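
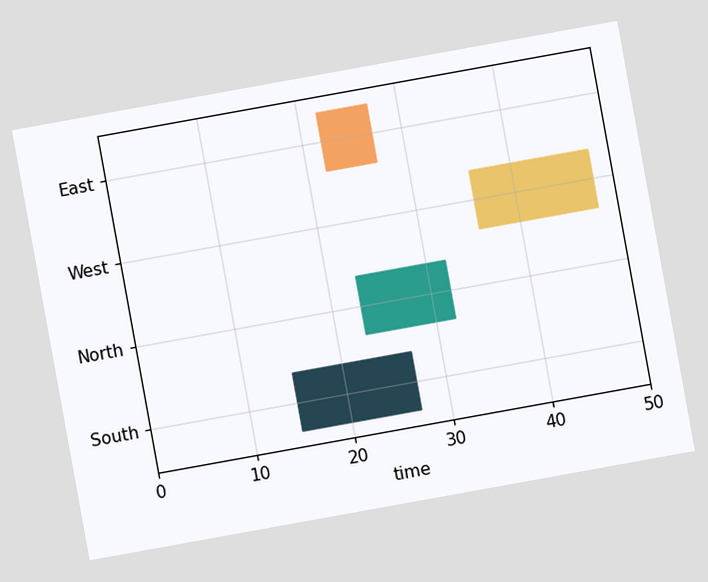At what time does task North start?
The chart is tilted about 10° counter-clockwise. The North bar begins at t=23.

23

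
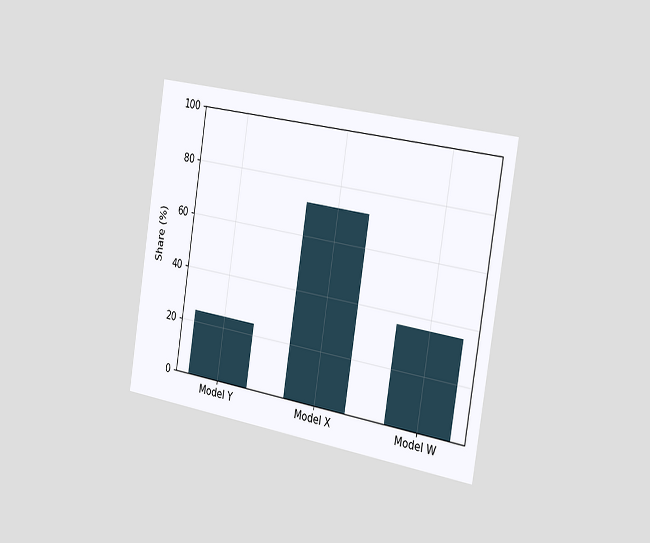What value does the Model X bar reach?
The chart is tilted about 9° clockwise and viewed slightly from the right. Reading along the chart's y-axis, the Model X bar reaches 72%.

72%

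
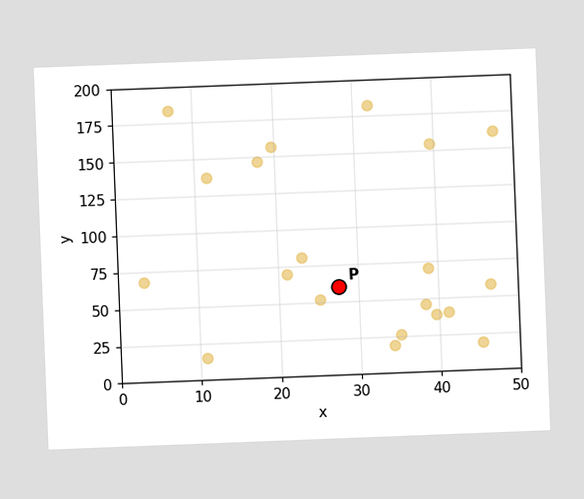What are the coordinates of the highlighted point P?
(27.5, 60)

The chart is tilted about 2° counter-clockwise. Following the gridlines from P to each axis, P sits at (27.5, 60).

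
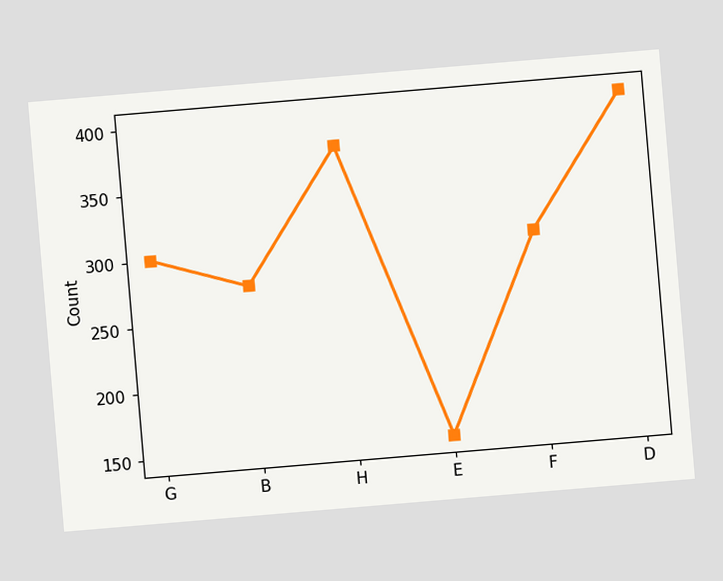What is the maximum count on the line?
The chart is tilted about 5° counter-clockwise. The highest point is at D, and reading across to the y-axis gives 400.

400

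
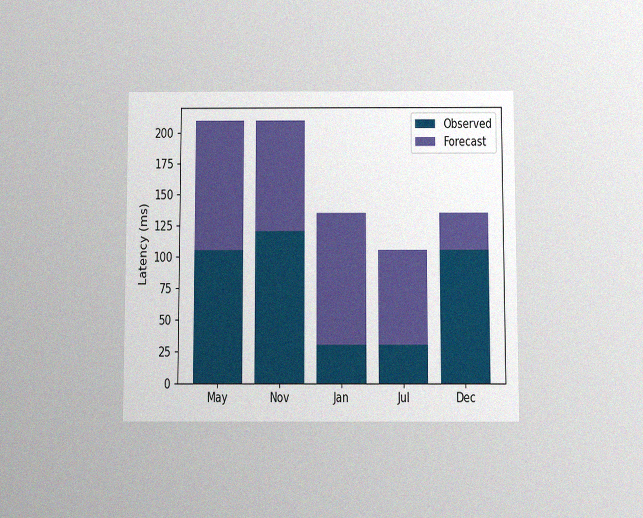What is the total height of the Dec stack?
135ms

The chart is viewed slightly from below, with some photo noise. The Dec stack's top reaches 135ms on the y-axis.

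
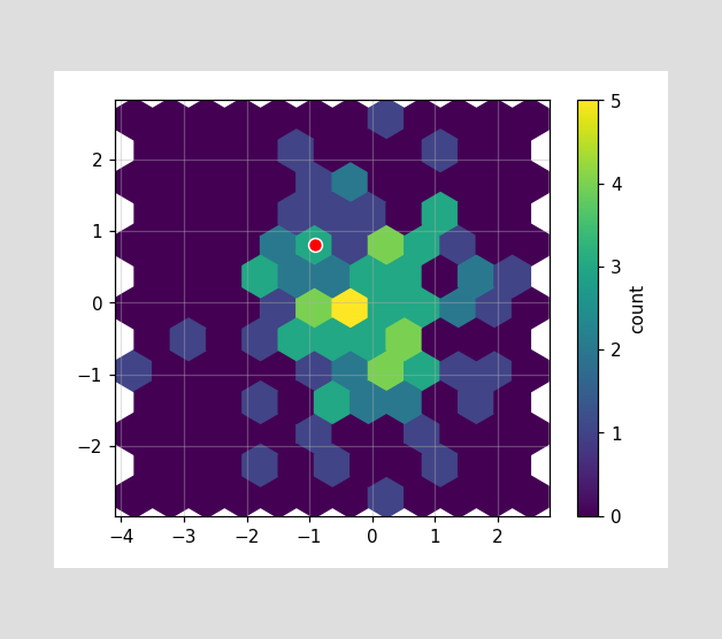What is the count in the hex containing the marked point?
3

The marked hex reads 3 on the colorbar.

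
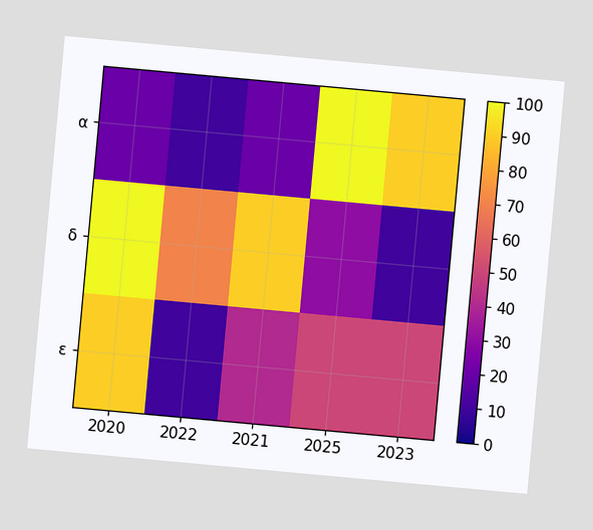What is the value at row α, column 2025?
The chart is tilted about 5° clockwise. Matching cell (α, 2025) against the colorbar gives 100.

100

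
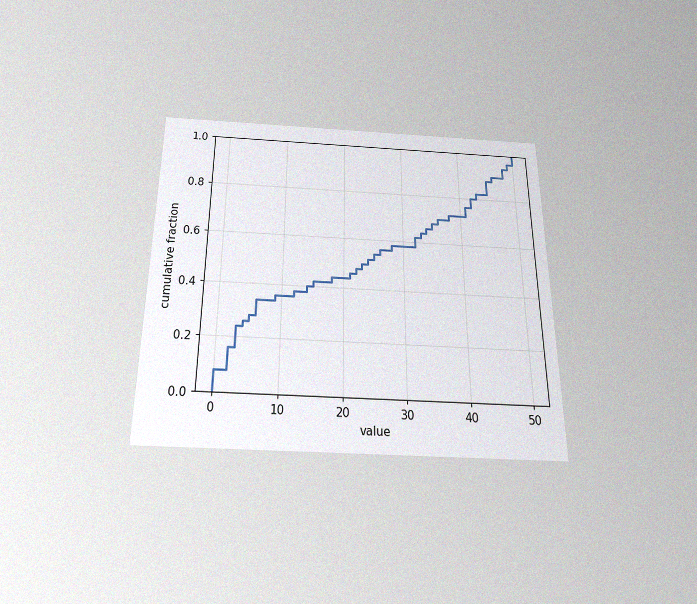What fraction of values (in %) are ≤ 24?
The chart is viewed slightly from below, with some photo noise. At x=24 the ECDF step is at 52%.

52%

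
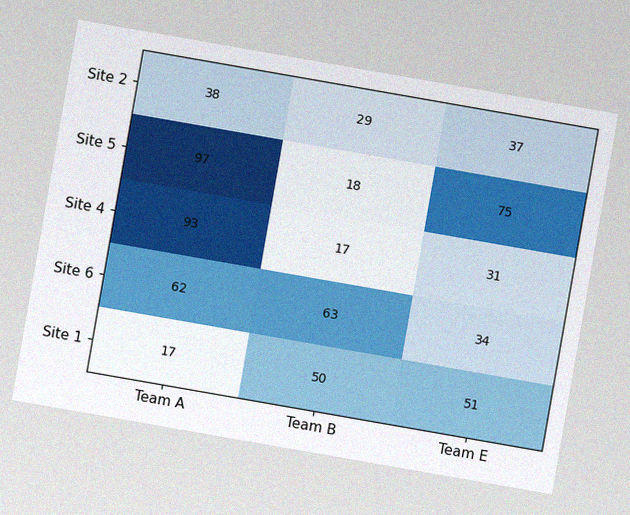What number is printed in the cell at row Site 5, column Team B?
The chart is tilted about 10° clockwise, with some photo noise. The (Site 5, Team B) cell reads 18.

18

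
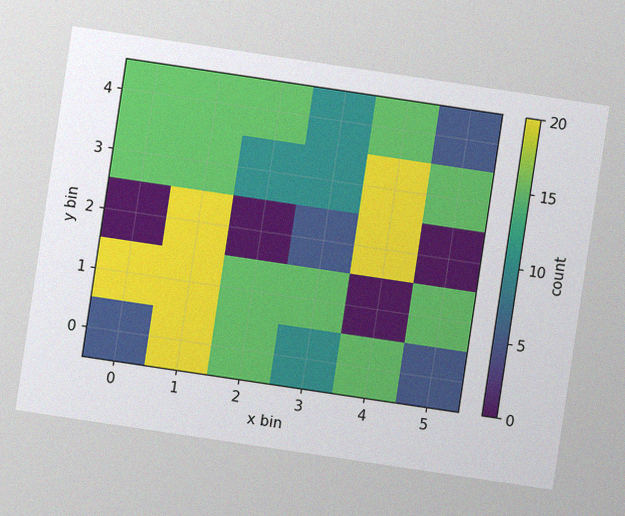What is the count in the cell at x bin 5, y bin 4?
5

The chart is tilted about 8° clockwise, with some photo noise. Matching the cell (5, 4) against the colorbar gives 5.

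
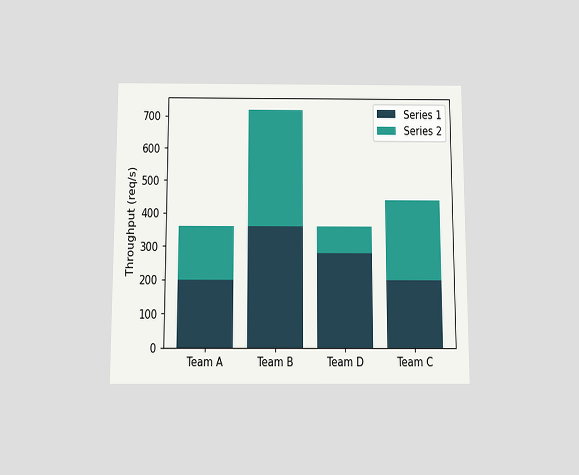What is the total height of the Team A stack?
360req/s

The chart is viewed slightly from below. The Team A stack's top reaches 360req/s on the y-axis.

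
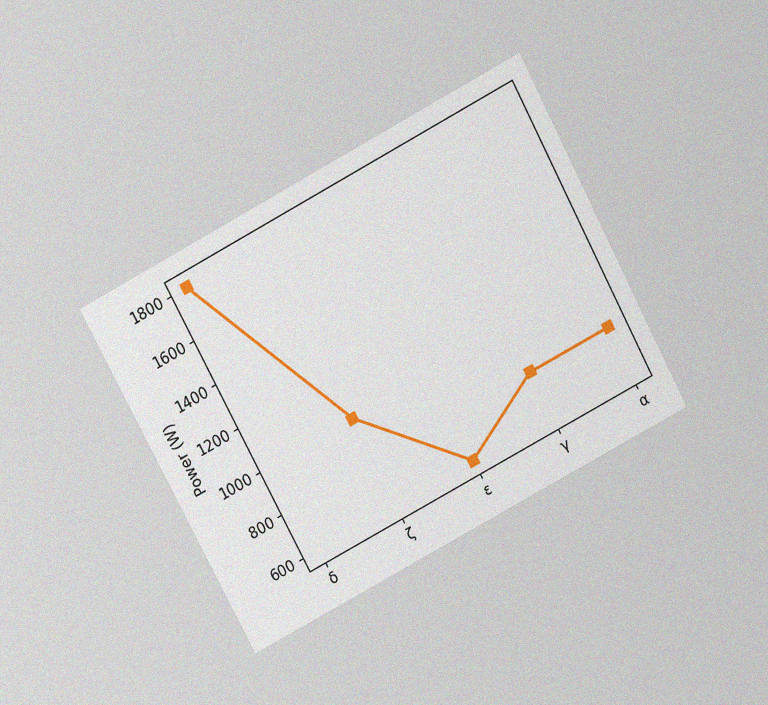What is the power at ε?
600W

The chart is tilted about 28° counter-clockwise and viewed slightly from above, with some photo noise. At ε, the line is at 600W.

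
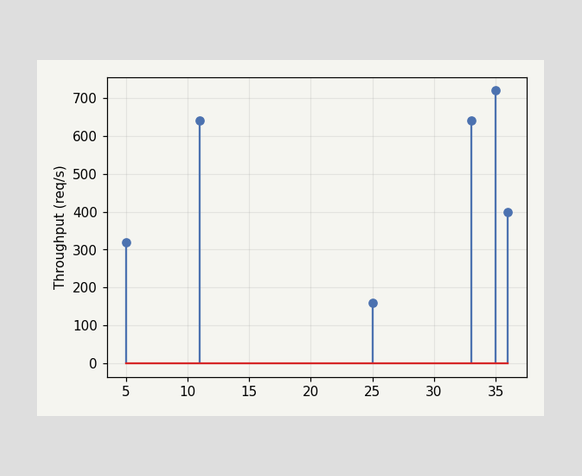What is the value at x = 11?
The stem at x=11 reaches 640req/s.

640req/s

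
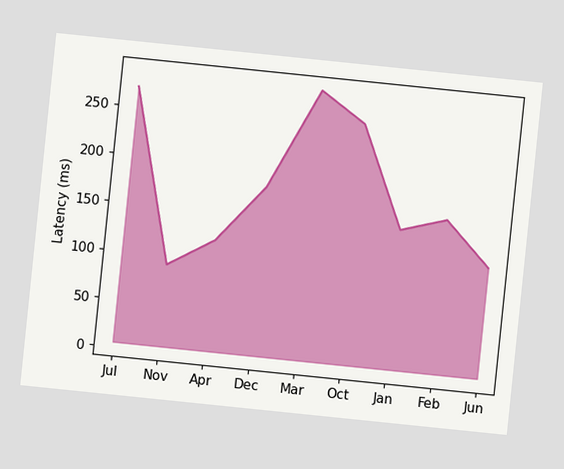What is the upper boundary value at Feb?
165ms

The chart is tilted about 6° clockwise. At Feb the upper boundary is at 165ms.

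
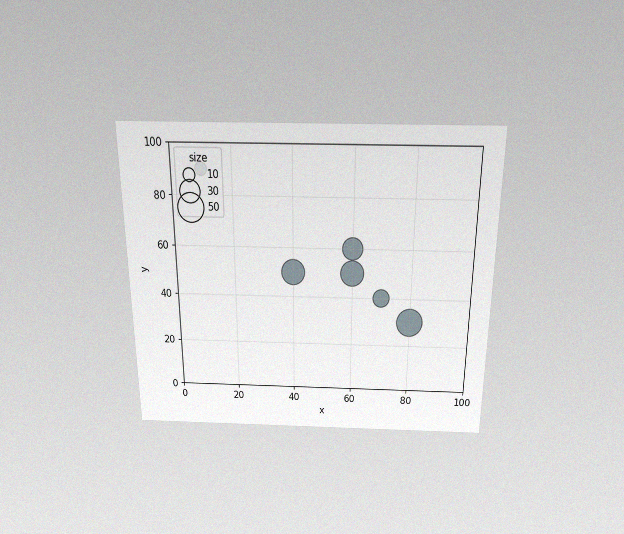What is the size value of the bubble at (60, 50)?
The chart is viewed slightly from above, with some photo noise. Matching the bubble at (60, 50) against the size legend gives 40.

40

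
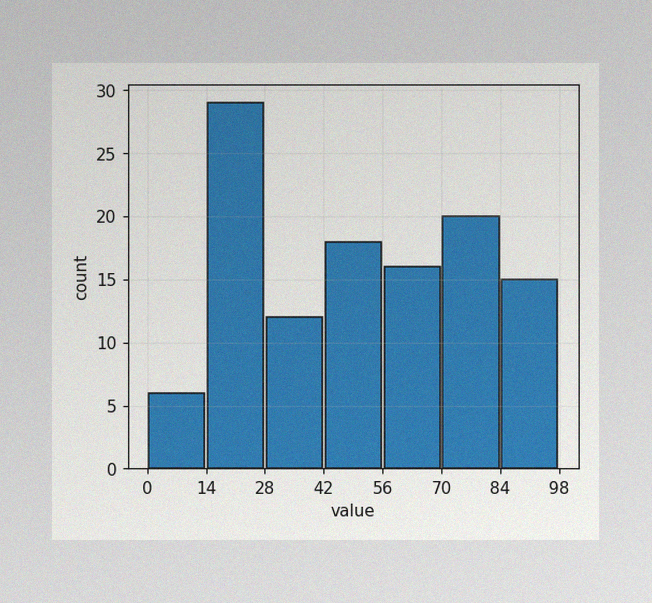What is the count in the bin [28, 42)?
12

The image has some photo noise and uneven lighting. The [28, 42) bin has height 12.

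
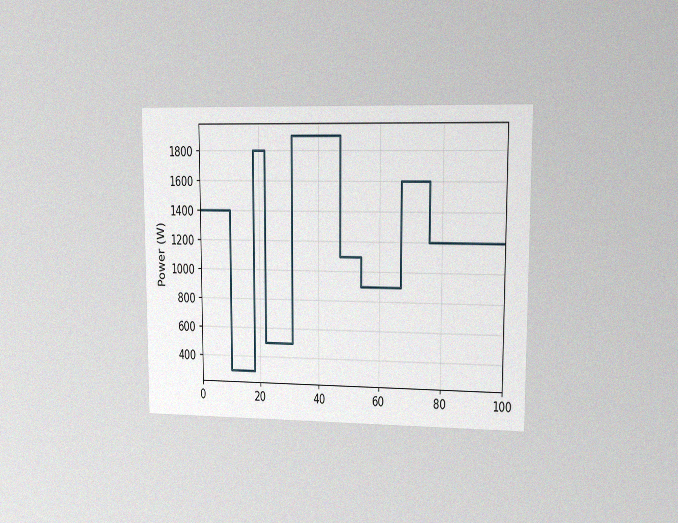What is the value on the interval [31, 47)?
1900W

The chart is viewed at a slight angle, with some photo noise. On [31, 47) the step sits at 1900W.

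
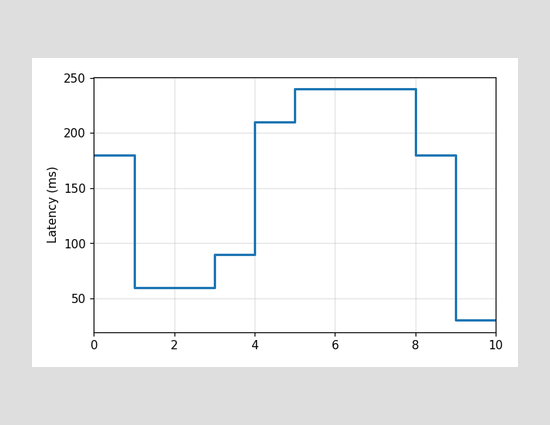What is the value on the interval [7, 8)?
On [7, 8) the step sits at 240ms.

240ms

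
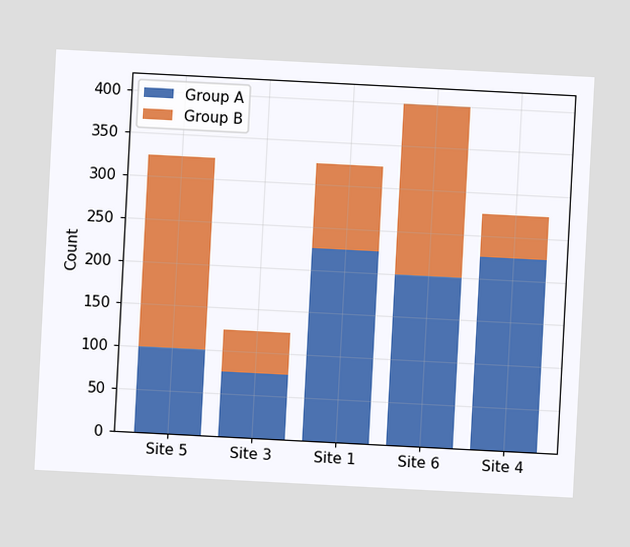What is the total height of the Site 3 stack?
The chart is tilted about 3° clockwise. The Site 3 stack's top reaches 125 on the y-axis.

125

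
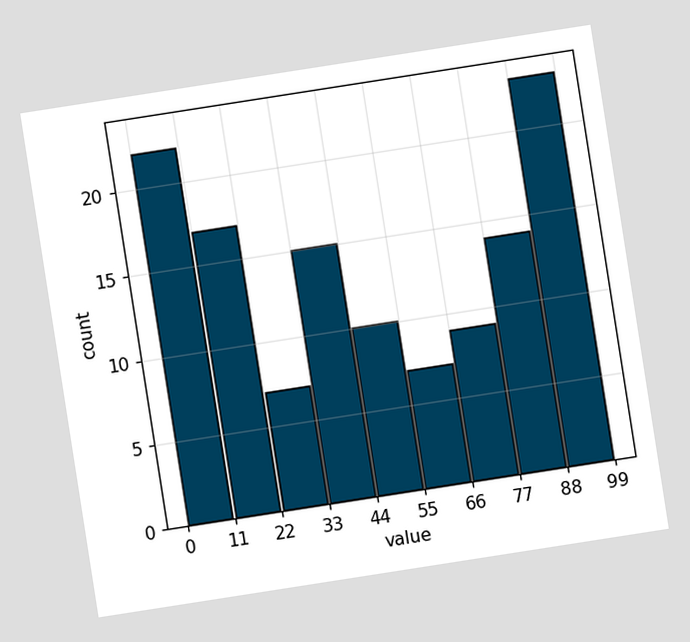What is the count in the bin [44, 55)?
The chart is tilted about 9° counter-clockwise. The [44, 55) bin has height 10.

10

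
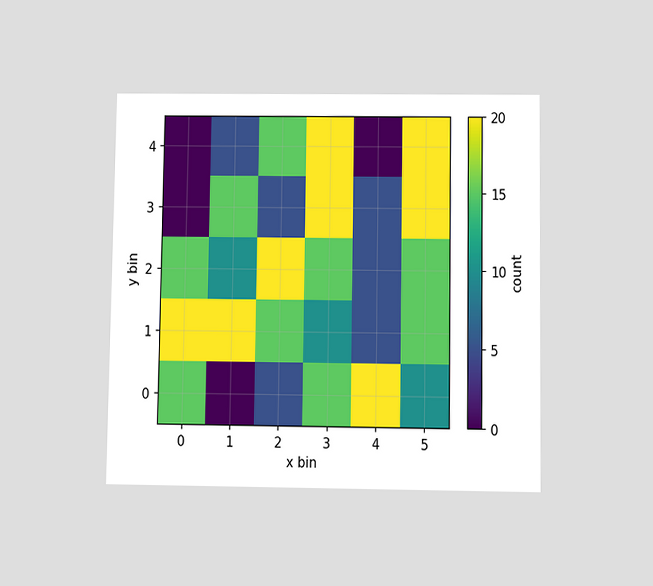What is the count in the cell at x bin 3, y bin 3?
The chart is viewed slightly from below. Matching the cell (3, 3) against the colorbar gives 20.

20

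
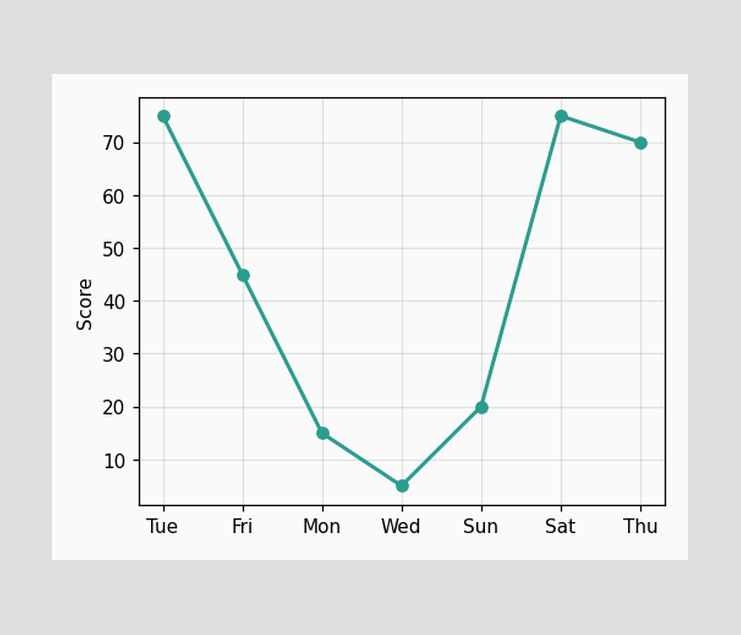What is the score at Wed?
5

At Wed, the line is at 5.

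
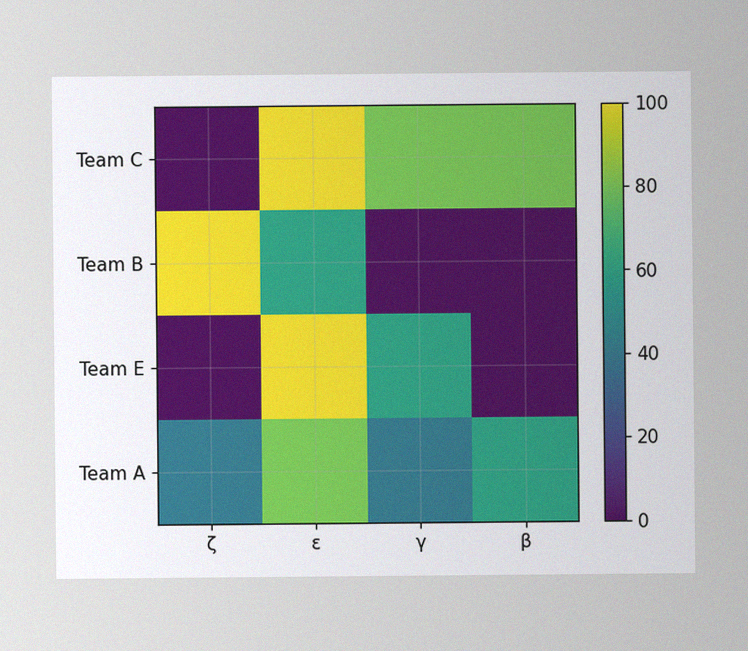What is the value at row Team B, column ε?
The image has some photo noise and uneven lighting. Matching cell (Team B, ε) against the colorbar gives 60.

60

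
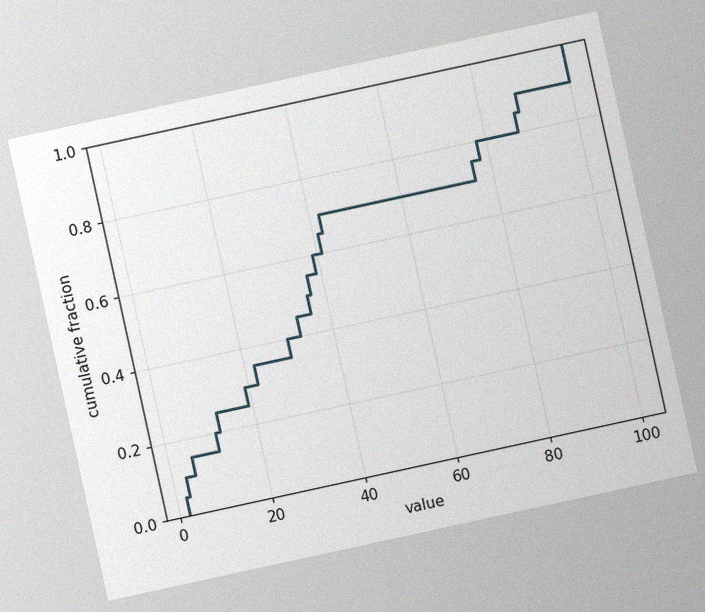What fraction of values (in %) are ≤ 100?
The chart is tilted about 12° counter-clockwise, with some photo noise. At x=100 the ECDF step is at 100%.

100%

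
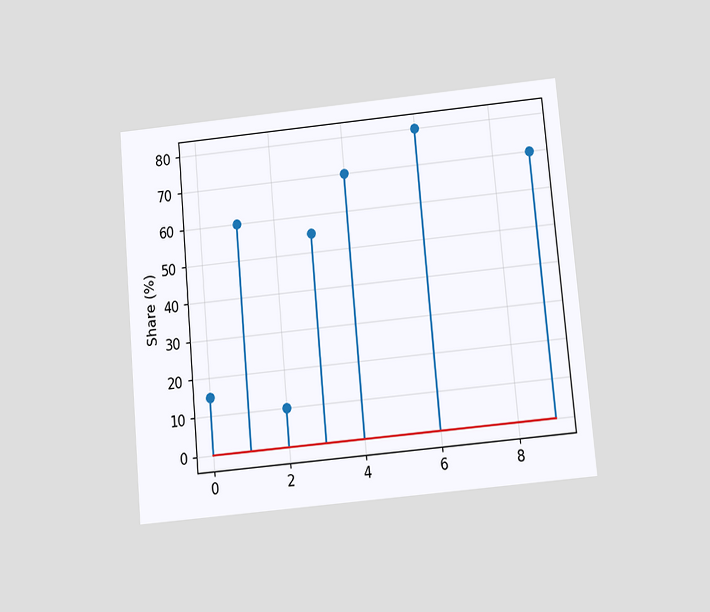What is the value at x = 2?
10%

The chart is tilted about 5° counter-clockwise and viewed slightly from below. The stem at x=2 reaches 10%.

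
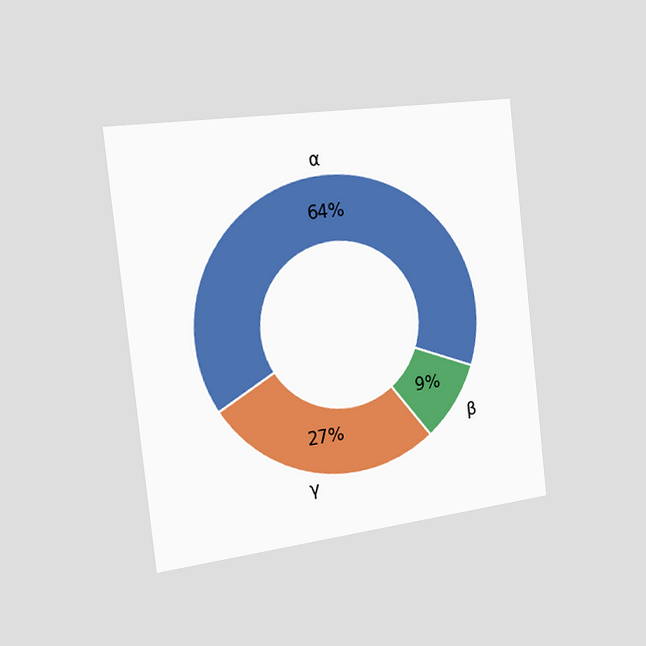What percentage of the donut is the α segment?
The chart is tilted about 6° counter-clockwise and viewed slightly from the left. The α segment takes up 64% of the ring.

64%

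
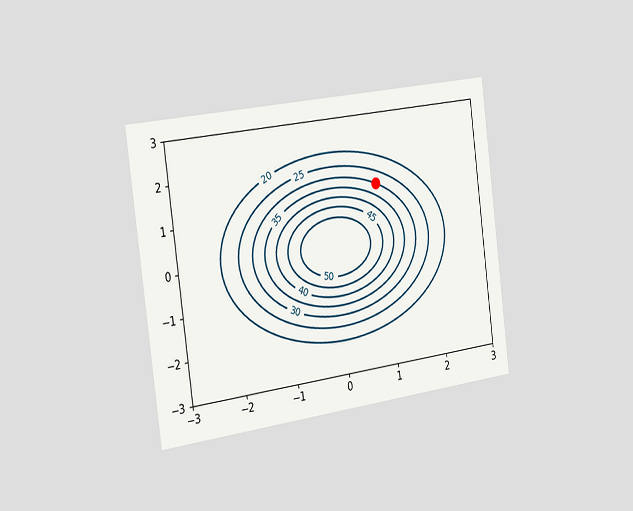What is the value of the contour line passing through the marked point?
The chart is tilted about 7° counter-clockwise and viewed slightly from the left. The marked point sits on the contour labelled 30.

30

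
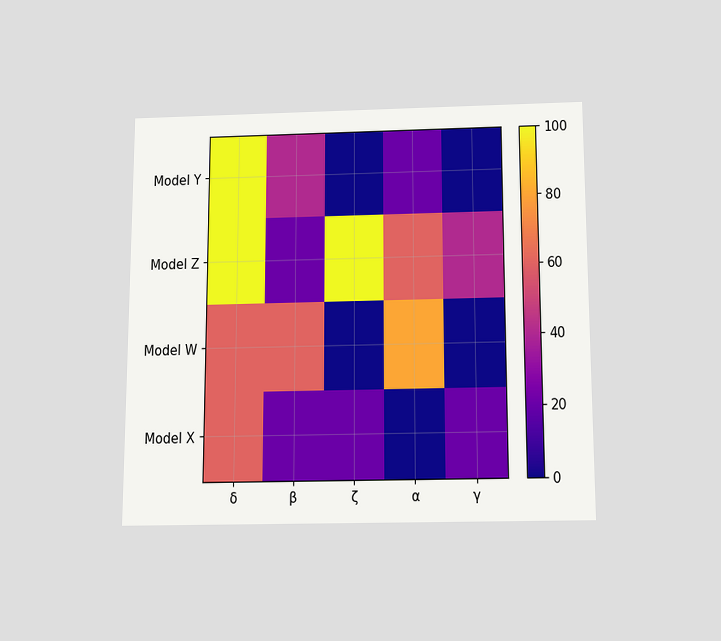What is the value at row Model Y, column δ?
The chart is viewed slightly from below. Matching cell (Model Y, δ) against the colorbar gives 100.

100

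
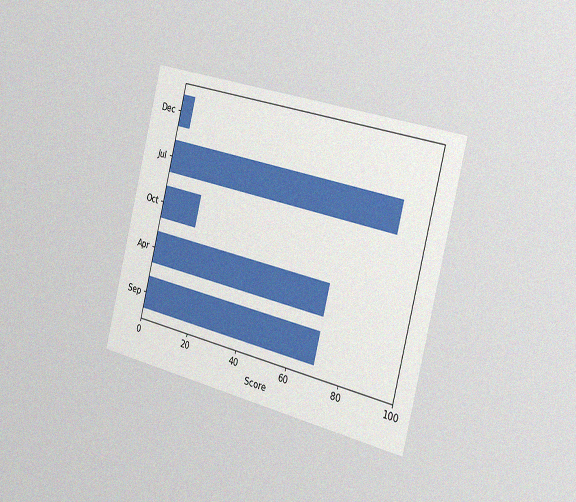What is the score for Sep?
70

The chart is tilted about 14° clockwise and viewed slightly from the right, with some photo noise. Reading along the chart's x-axis, the Sep bar reaches 70.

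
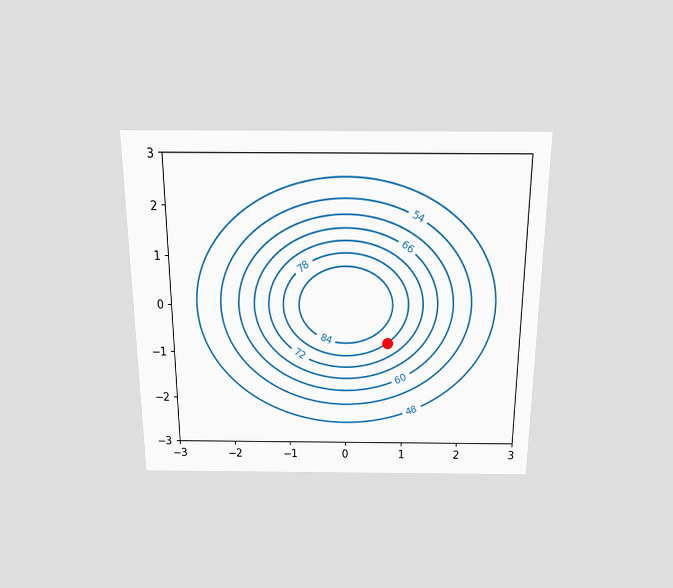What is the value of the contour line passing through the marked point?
78

The chart is viewed slightly from above. The marked point sits on the contour labelled 78.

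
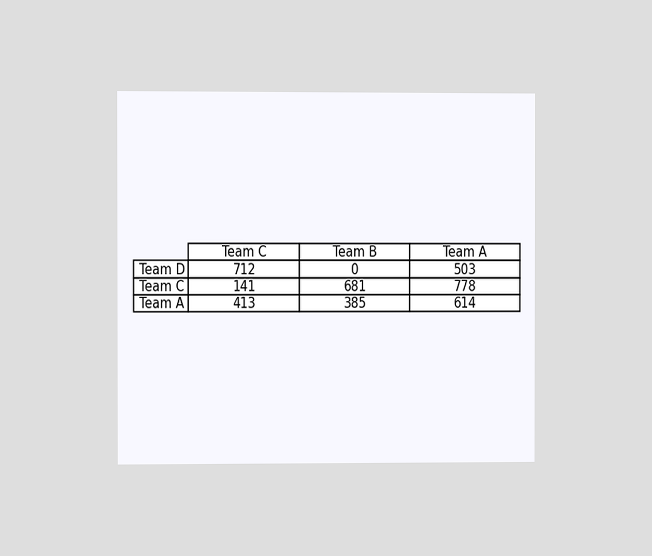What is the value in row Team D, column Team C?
The chart is viewed at a slight angle. The (Team D, Team C) cell reads 712.

712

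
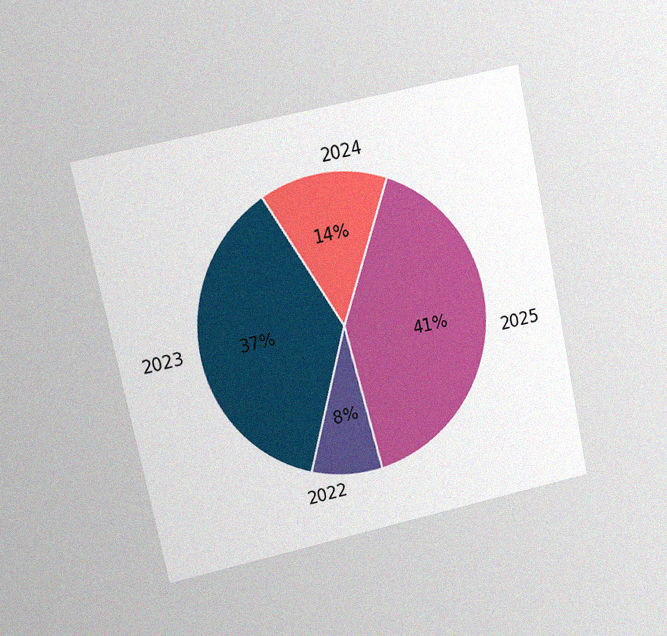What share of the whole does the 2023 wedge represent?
37%

The chart is tilted about 12° counter-clockwise and viewed at a slight angle, with some photo noise. The 2023 slice takes up 37% of the pie.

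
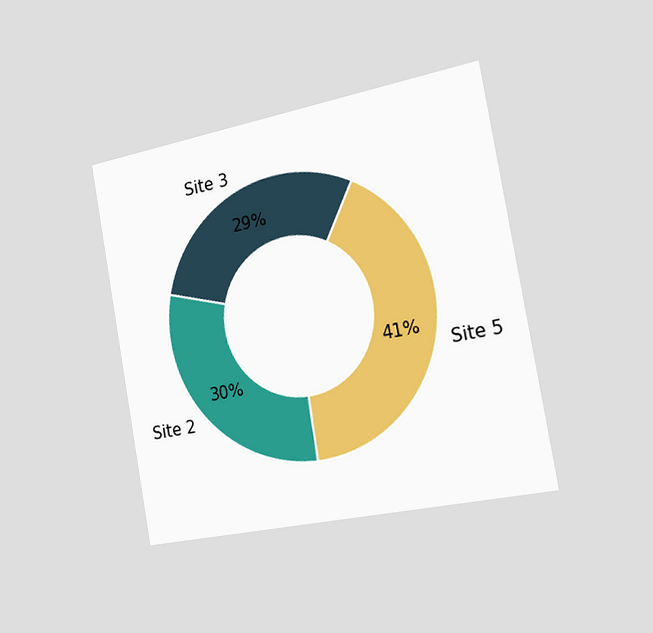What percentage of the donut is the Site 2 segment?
30%

The chart is tilted about 10° counter-clockwise and viewed slightly from the right. The Site 2 segment takes up 30% of the ring.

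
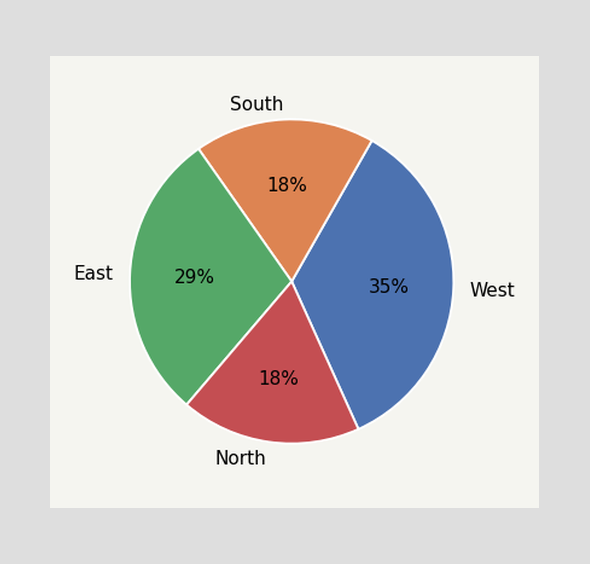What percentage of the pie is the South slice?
The South slice takes up 18% of the pie.

18%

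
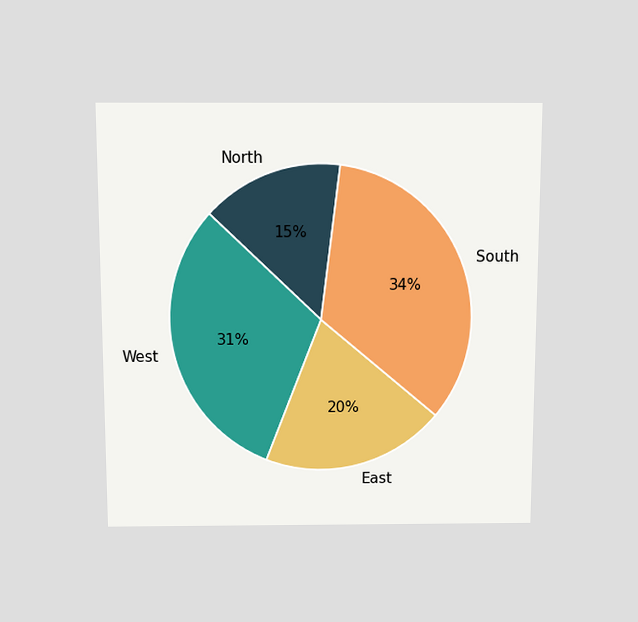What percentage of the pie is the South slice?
34%

The chart is viewed slightly from above. The South slice takes up 34% of the pie.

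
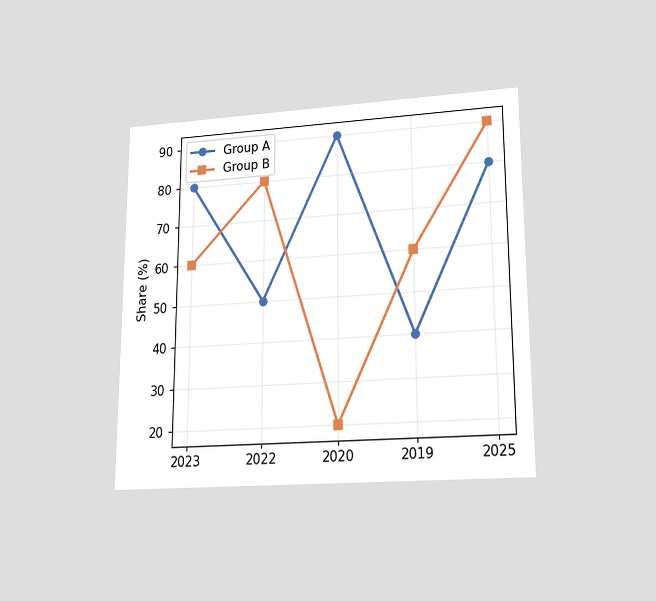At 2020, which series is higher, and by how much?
Group A, by 70%

The chart is viewed at a slight angle. At 2020, Group A sits above the other line by 70%.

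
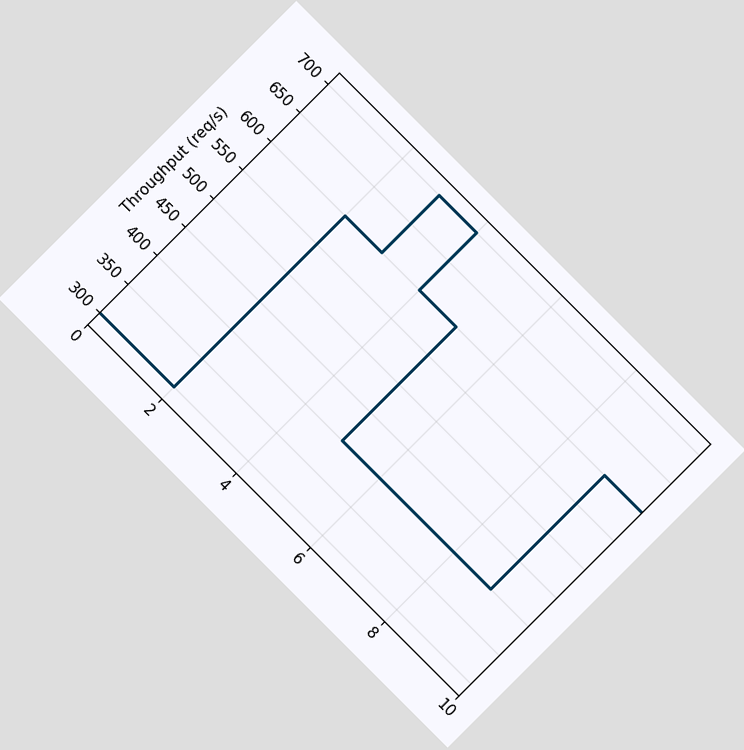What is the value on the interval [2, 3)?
The chart is tilted about 45° clockwise. On [2, 3) the step sits at 600req/s.

600req/s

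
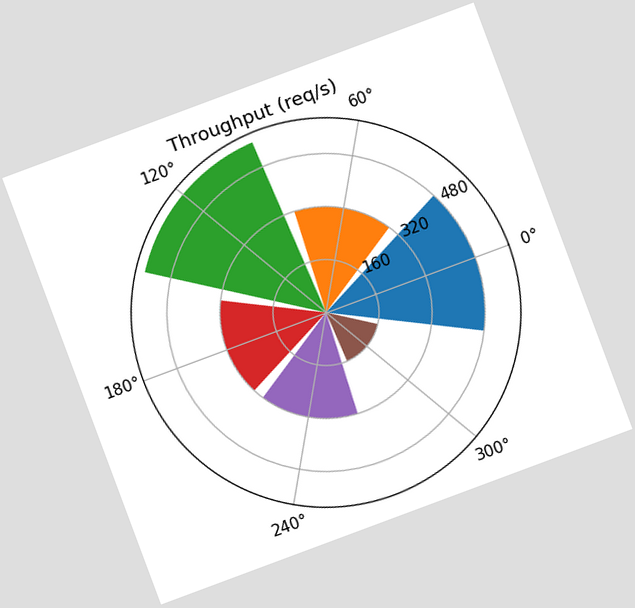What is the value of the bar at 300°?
160req/s

The chart is tilted about 20° counter-clockwise. The bar at 300° reaches 160req/s on the radial axis.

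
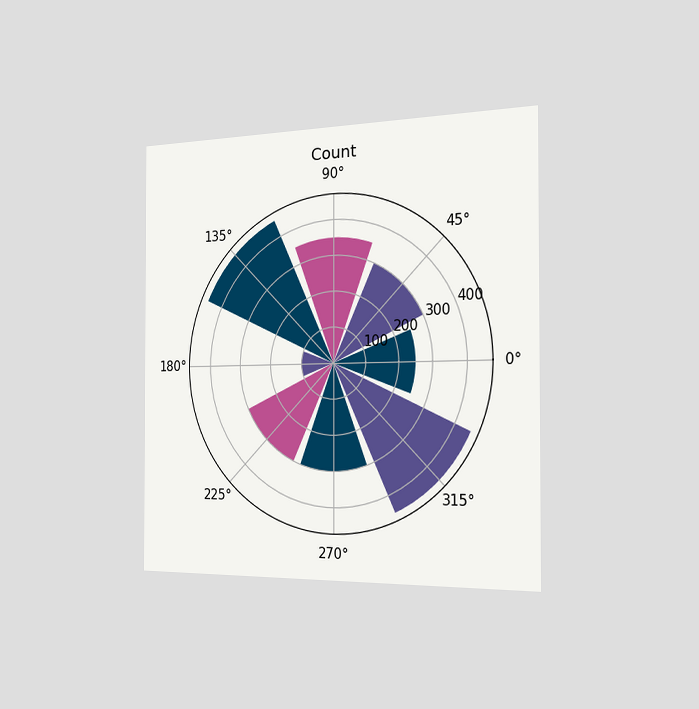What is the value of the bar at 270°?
300

The chart is viewed slightly from the right. The bar at 270° reaches 300 on the radial axis.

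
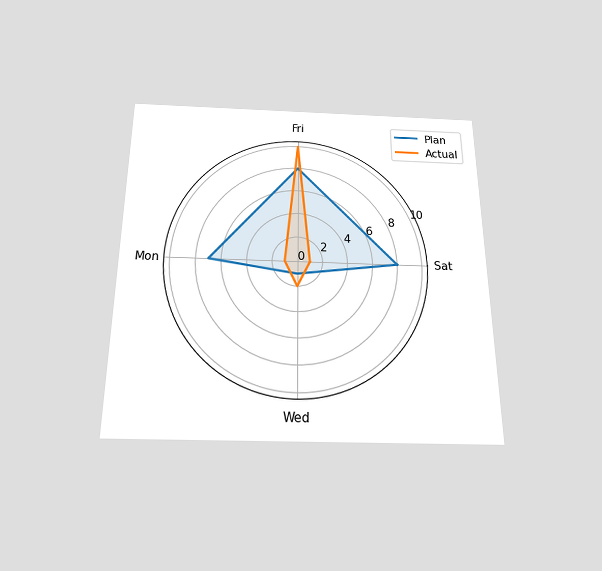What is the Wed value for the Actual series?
2

The chart is viewed slightly from below. On the Wed axis, Actual reaches 2.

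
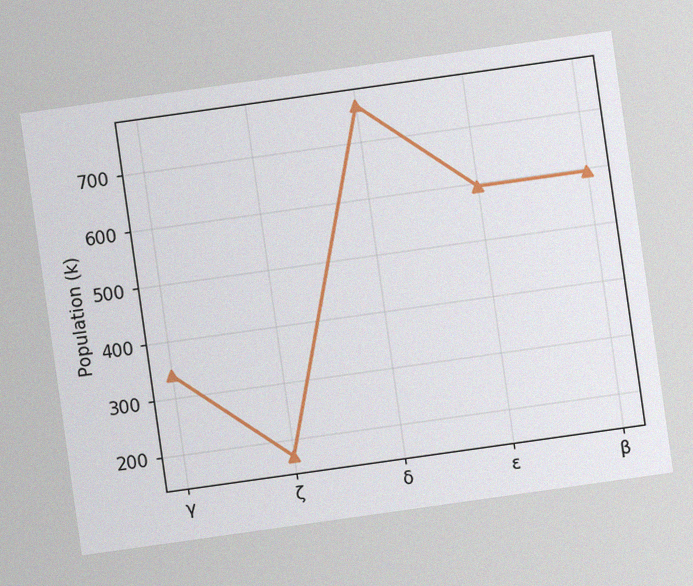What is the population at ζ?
The chart is tilted about 8° counter-clockwise, with some photo noise. At ζ, the line is at 170k.

170k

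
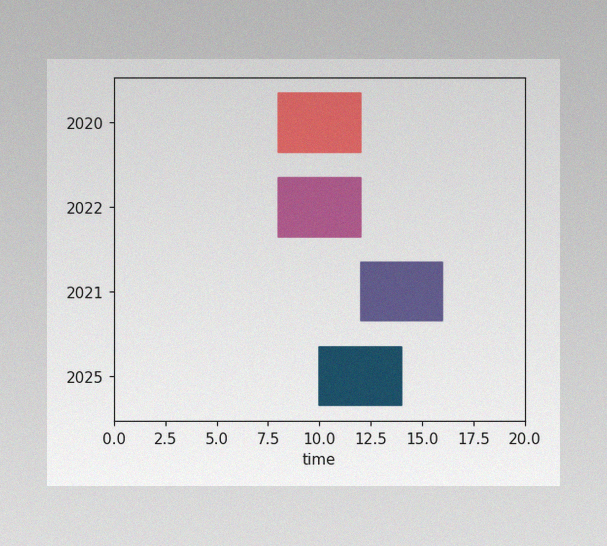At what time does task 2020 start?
8

The image has some photo noise and uneven lighting. The 2020 bar begins at t=8.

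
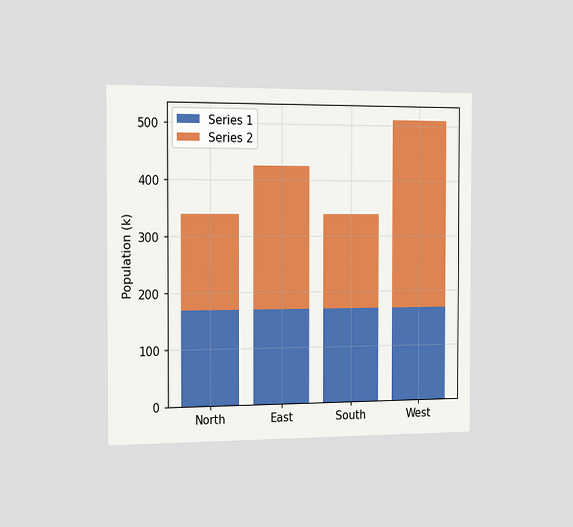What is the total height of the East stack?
The chart is viewed slightly from the left. The East stack's top reaches 425k on the y-axis.

425k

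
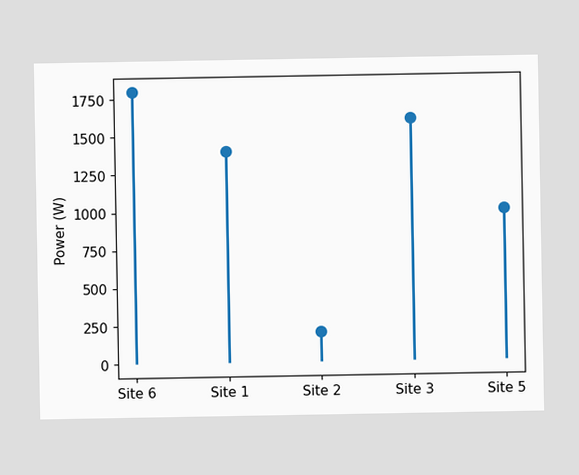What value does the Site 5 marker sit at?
The Site 5 marker sits at 1000W.

1000W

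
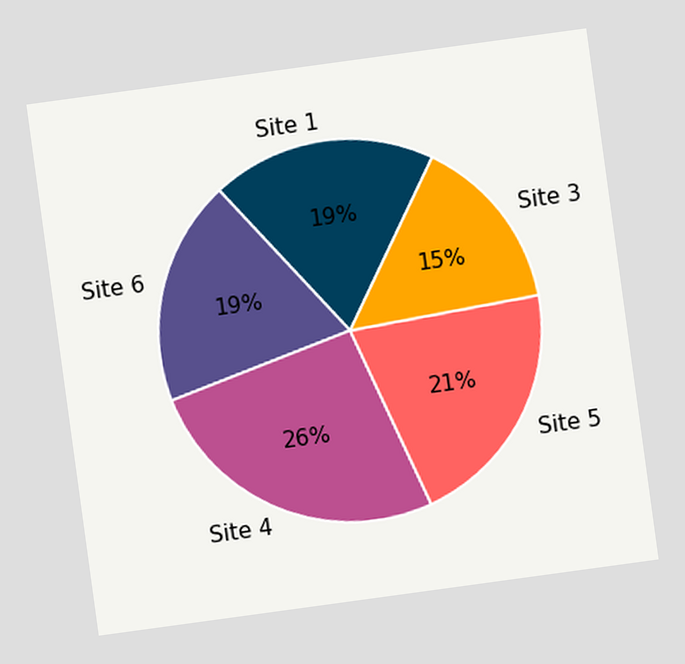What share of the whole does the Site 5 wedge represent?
21%

The chart is tilted about 8° counter-clockwise. The Site 5 slice takes up 21% of the pie.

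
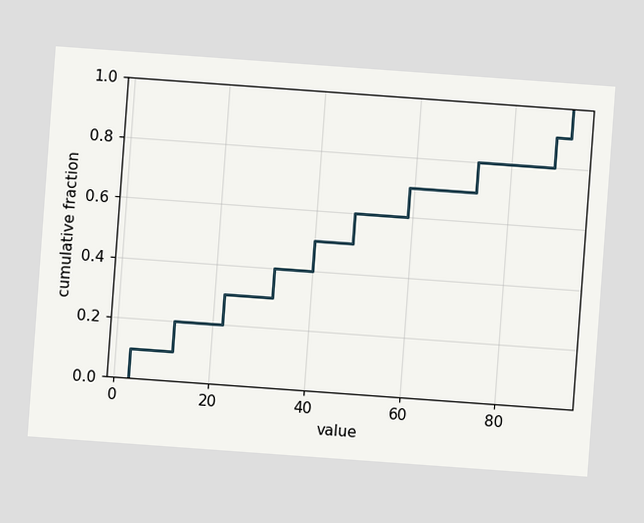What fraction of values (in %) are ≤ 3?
10%

The chart is tilted about 4° clockwise. At x=3 the ECDF step is at 10%.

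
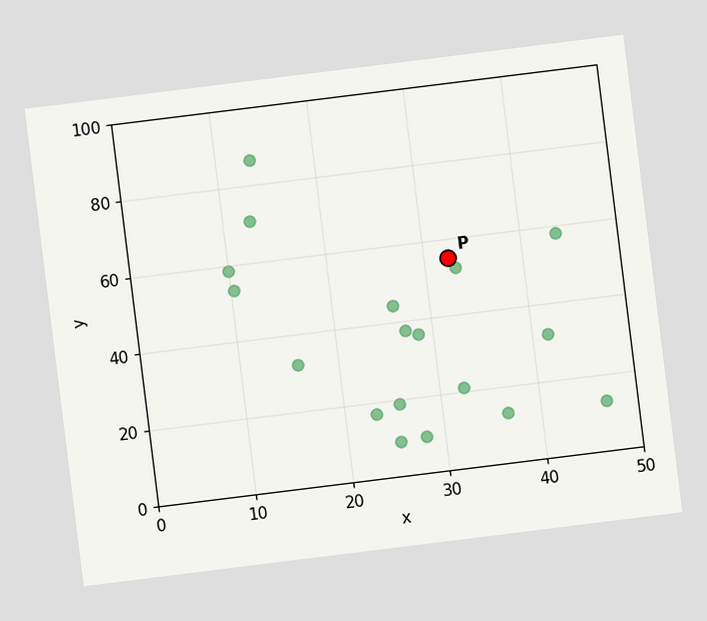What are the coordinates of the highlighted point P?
(32.5, 55)

The chart is tilted about 7° counter-clockwise. Following the gridlines from P to each axis, P sits at (32.5, 55).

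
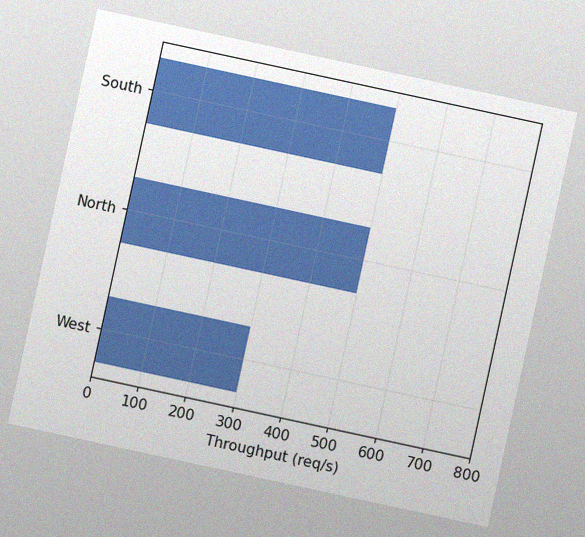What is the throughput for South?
500req/s

The chart is tilted about 12° clockwise, with some photo noise. Reading along the chart's x-axis, the South bar reaches 500req/s.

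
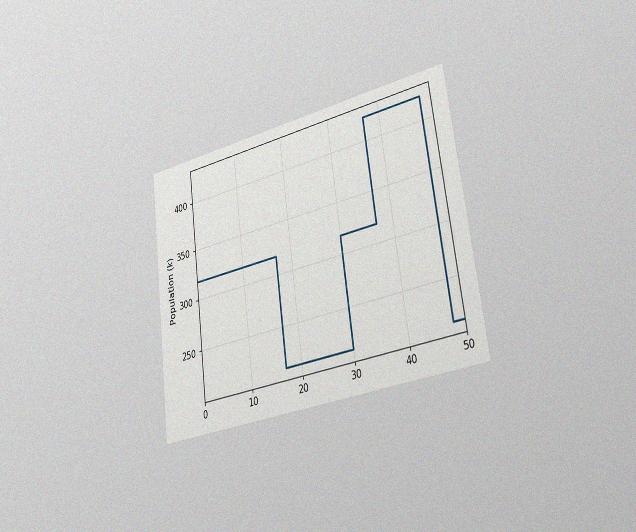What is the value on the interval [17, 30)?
The chart is tilted about 7° counter-clockwise and viewed slightly from the right, with some photo noise. On [17, 30) the step sits at 212k.

212k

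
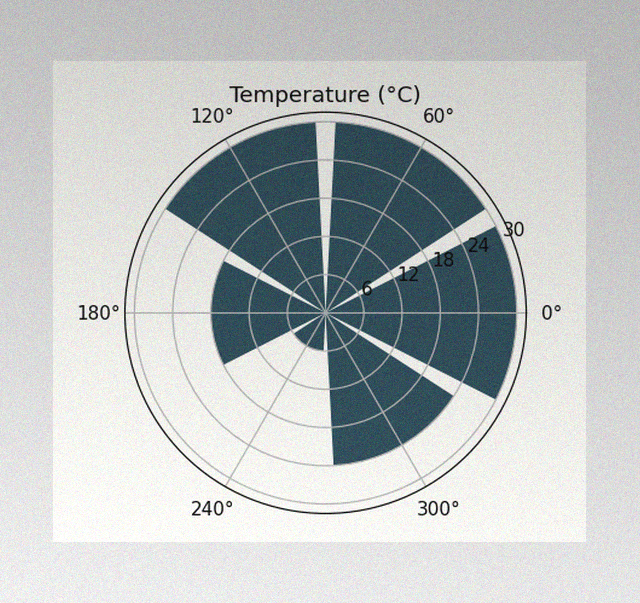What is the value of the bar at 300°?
The image has some photo noise and uneven lighting. The bar at 300° reaches 24°C on the radial axis.

24°C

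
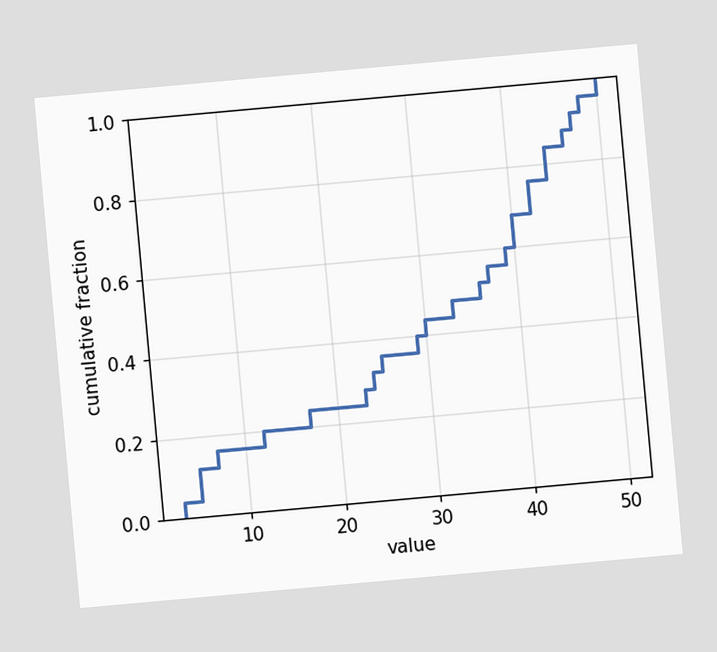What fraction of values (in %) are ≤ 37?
The chart is tilted about 5° counter-clockwise. At x=37 the ECDF step is at 56%.

56%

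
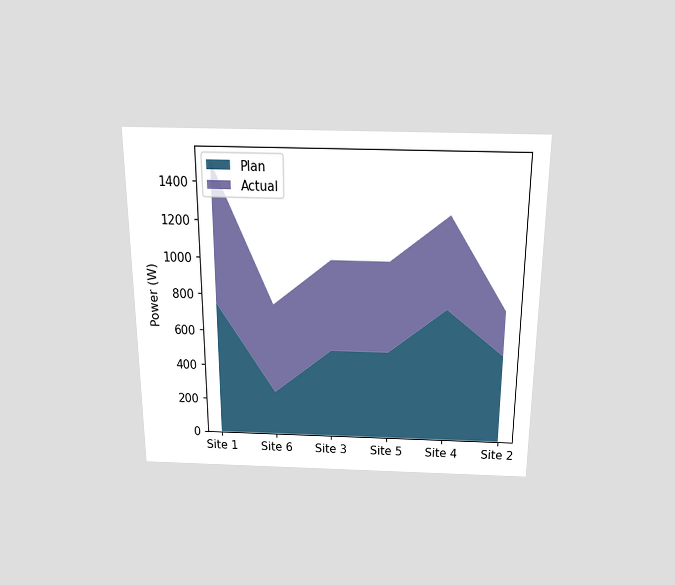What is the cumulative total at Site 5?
1000W

The chart is viewed slightly from above. The stacked total at Site 5 reaches 1000W.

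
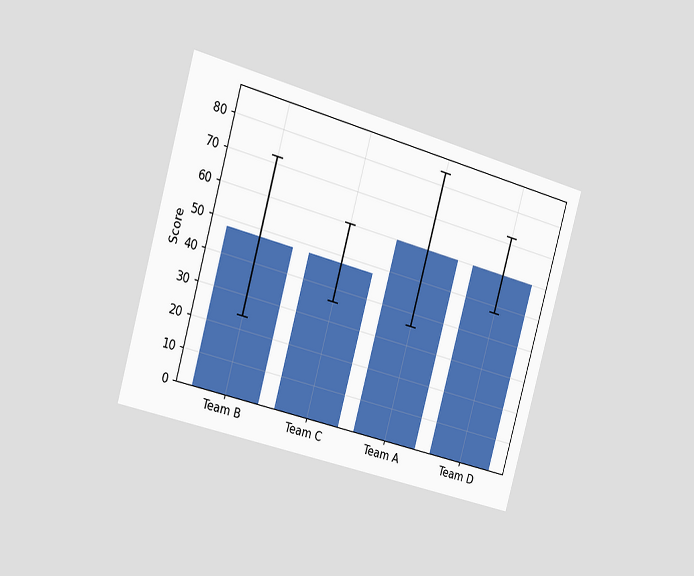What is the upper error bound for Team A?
The chart is tilted about 16° clockwise and viewed slightly from the left. The Team A bar's upper whisker reaches 84.

84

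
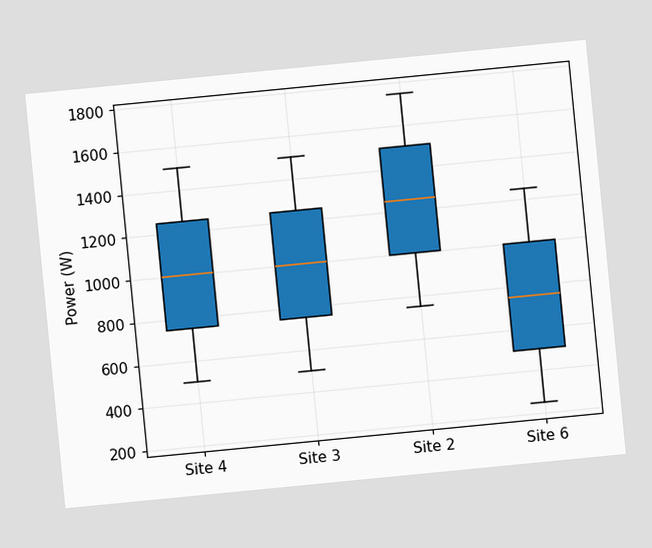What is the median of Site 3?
1000W

The chart is tilted about 6° counter-clockwise. The median line in the Site 3 box sits at 1000W.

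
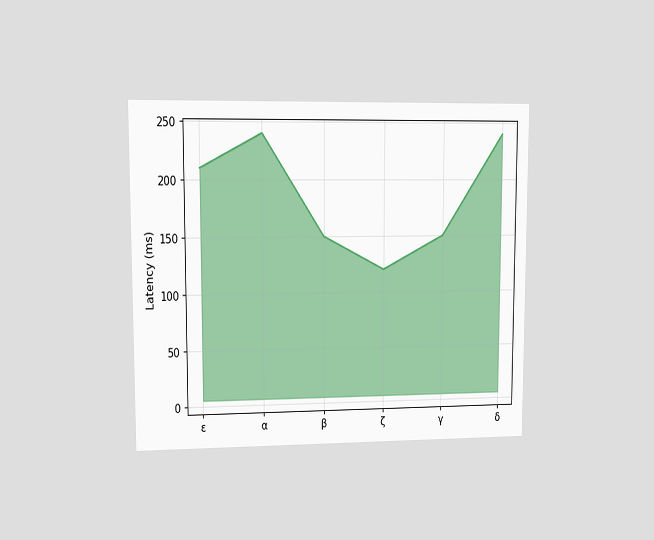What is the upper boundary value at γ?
150ms

The chart is viewed at a slight angle. At γ the upper boundary is at 150ms.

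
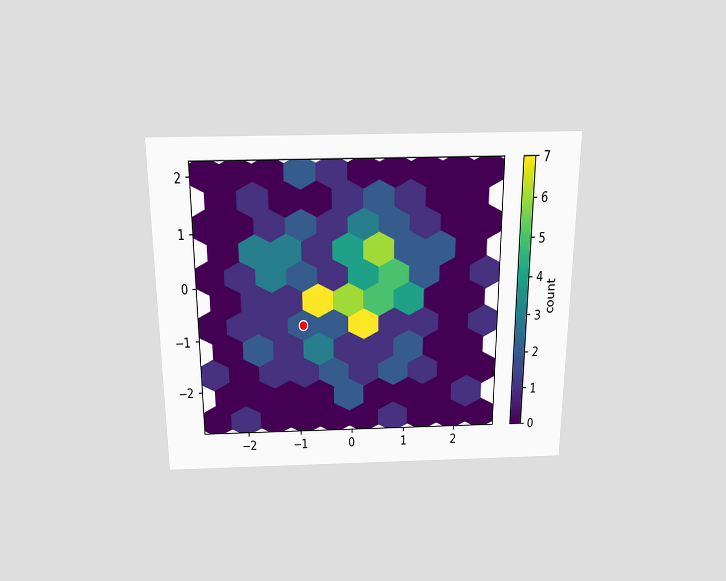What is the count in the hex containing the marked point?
2

The chart is viewed slightly from above. The marked hex reads 2 on the colorbar.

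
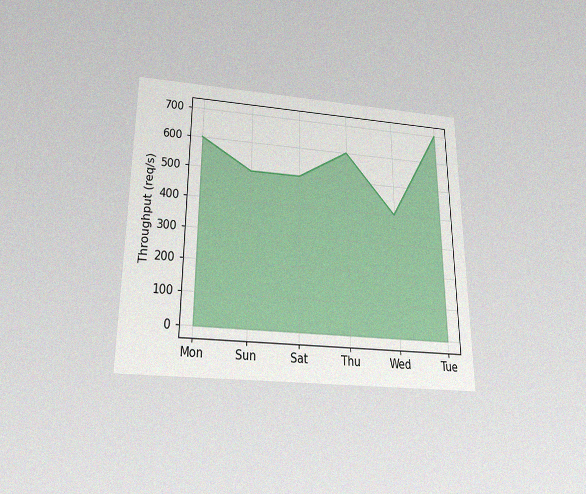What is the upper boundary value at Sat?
500req/s

The chart is viewed slightly from below, with some photo noise. At Sat the upper boundary is at 500req/s.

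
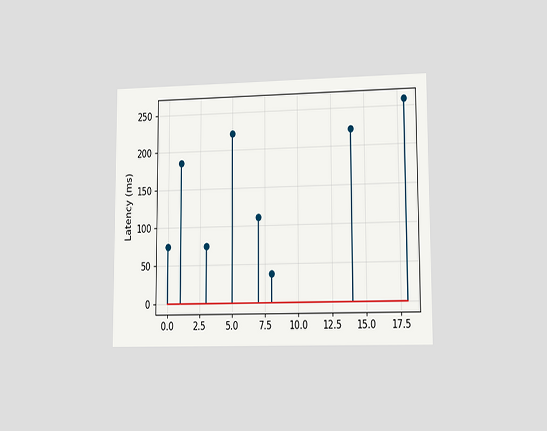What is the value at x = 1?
185ms

The chart is viewed at a slight angle. The stem at x=1 reaches 185ms.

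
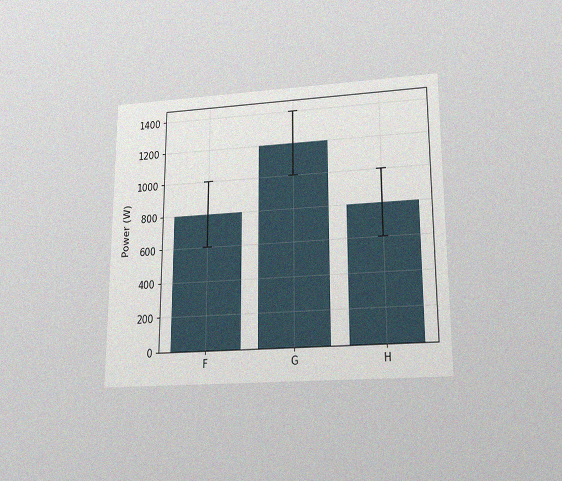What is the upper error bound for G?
The chart is viewed slightly from below, with some photo noise. The G bar's upper whisker reaches 1400W.

1400W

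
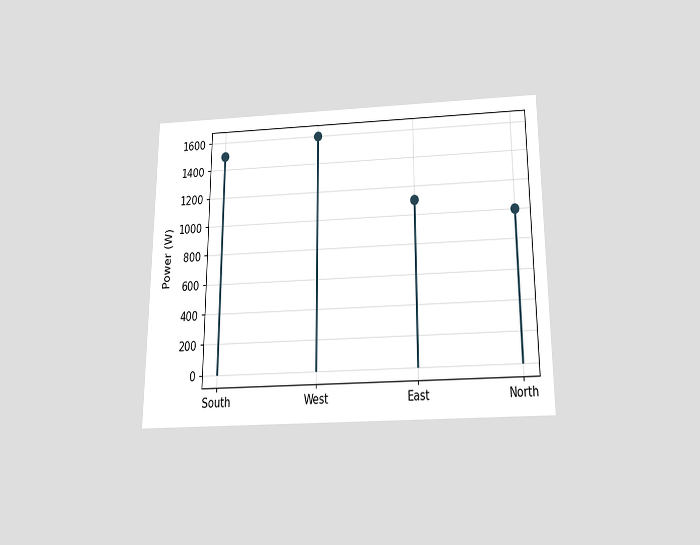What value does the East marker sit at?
1100W

The chart is viewed slightly from below. The East marker sits at 1100W.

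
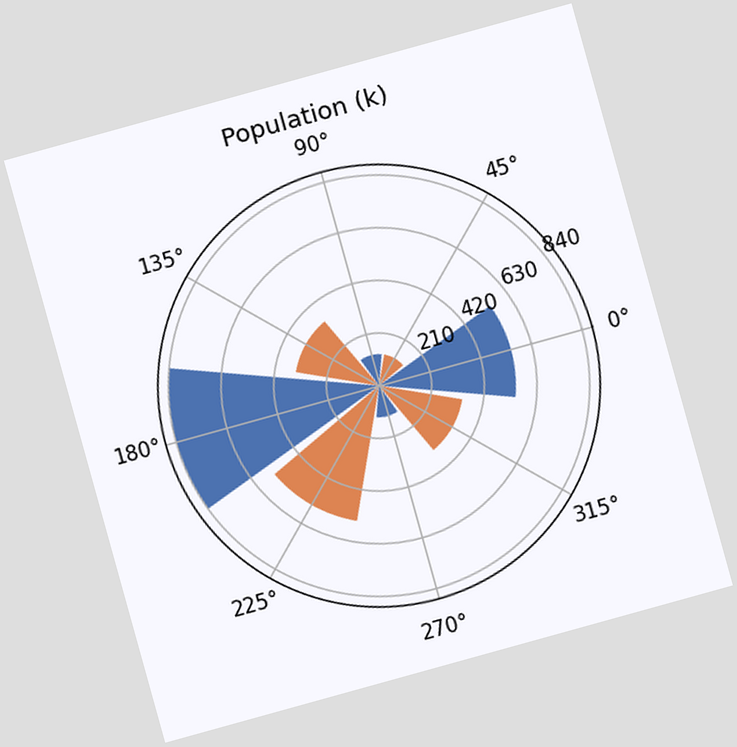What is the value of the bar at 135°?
336k

The chart is tilted about 15° counter-clockwise. The bar at 135° reaches 336k on the radial axis.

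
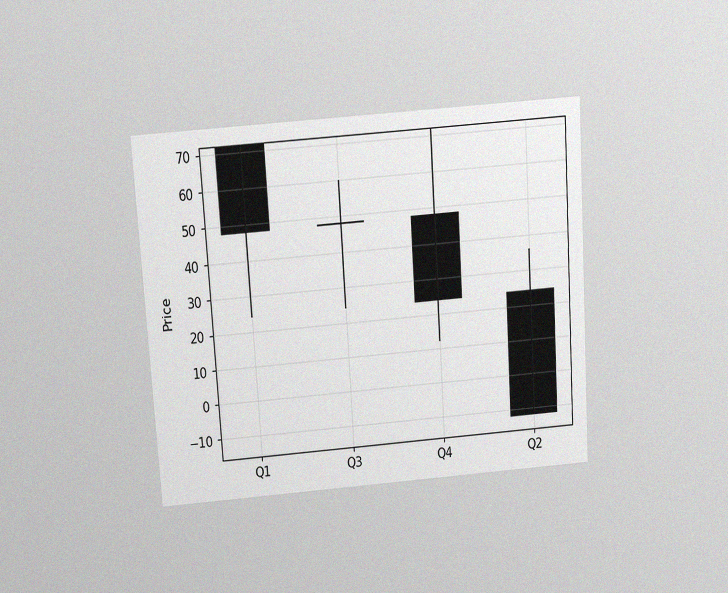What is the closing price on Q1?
48

The chart is tilted about 4° counter-clockwise and viewed slightly from above, with some photo noise. The Q1 candle closes at 48.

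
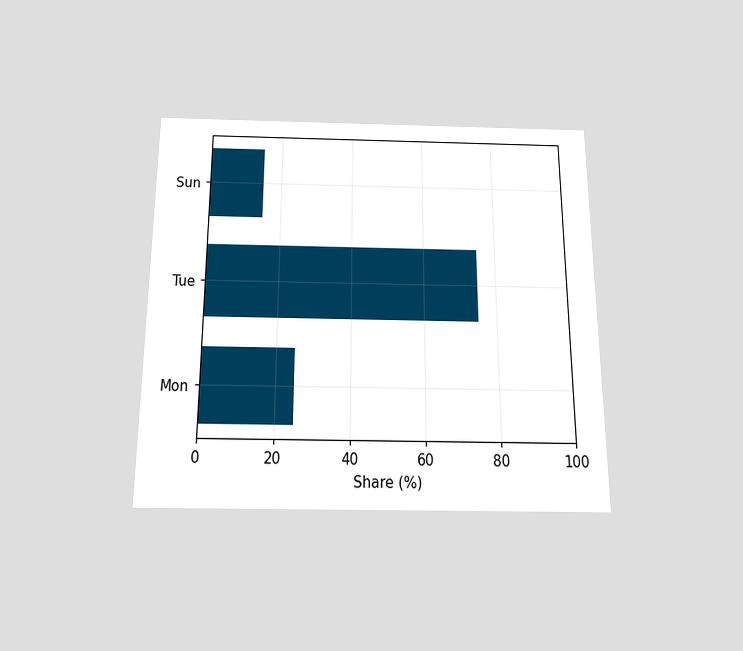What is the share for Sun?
15%

The chart is viewed slightly from below. Reading along the chart's x-axis, the Sun bar reaches 15%.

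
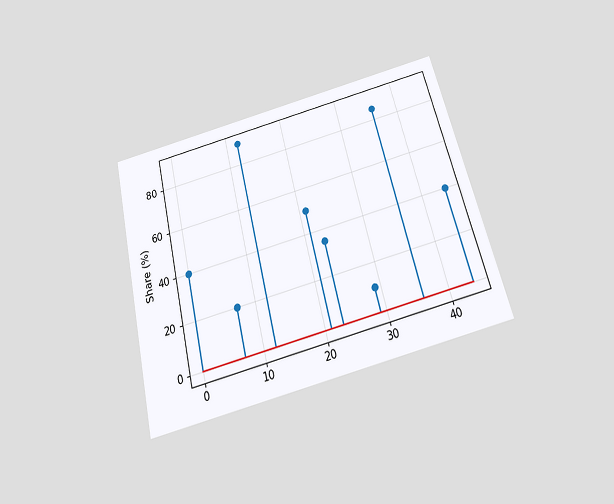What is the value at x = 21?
The chart is tilted about 14° counter-clockwise and viewed slightly from below. The stem at x=21 reaches 50%.

50%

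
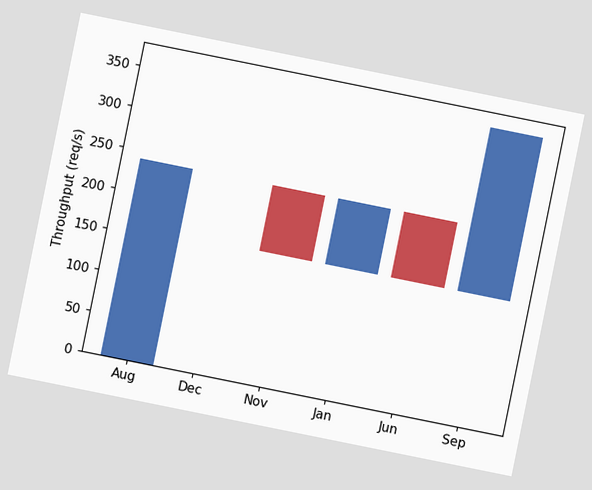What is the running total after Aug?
240req/s

The chart is tilted about 11° clockwise. After Aug the running total reaches 240req/s.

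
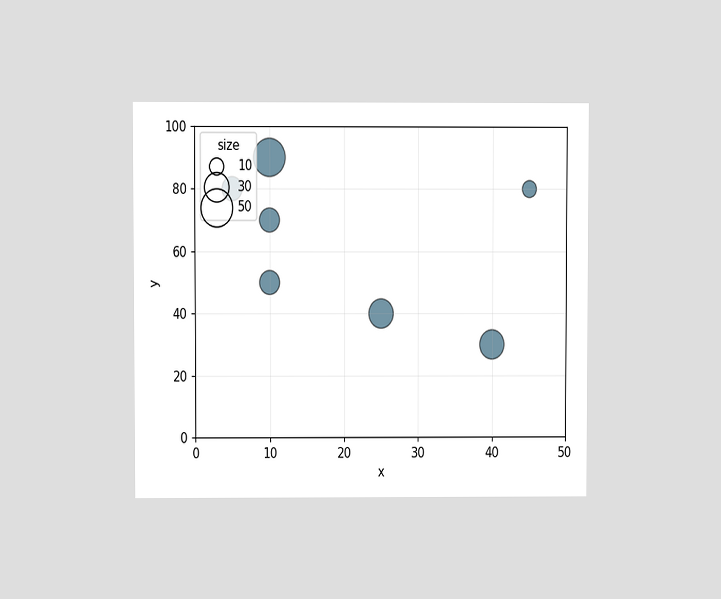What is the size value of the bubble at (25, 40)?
The chart is viewed at a slight angle. Matching the bubble at (25, 40) against the size legend gives 30.

30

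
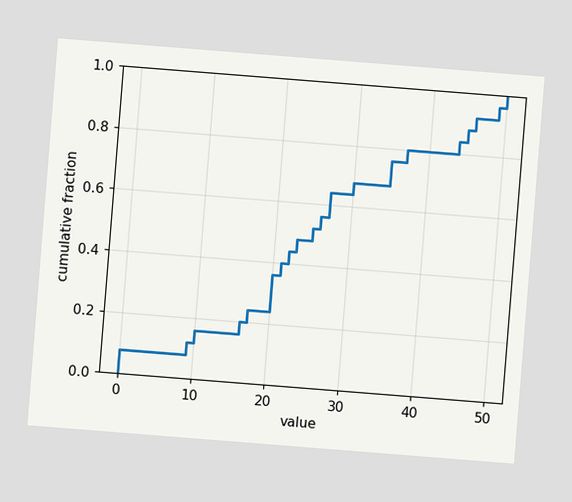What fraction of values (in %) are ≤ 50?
The chart is tilted about 5° clockwise. At x=50 the ECDF step is at 100%.

100%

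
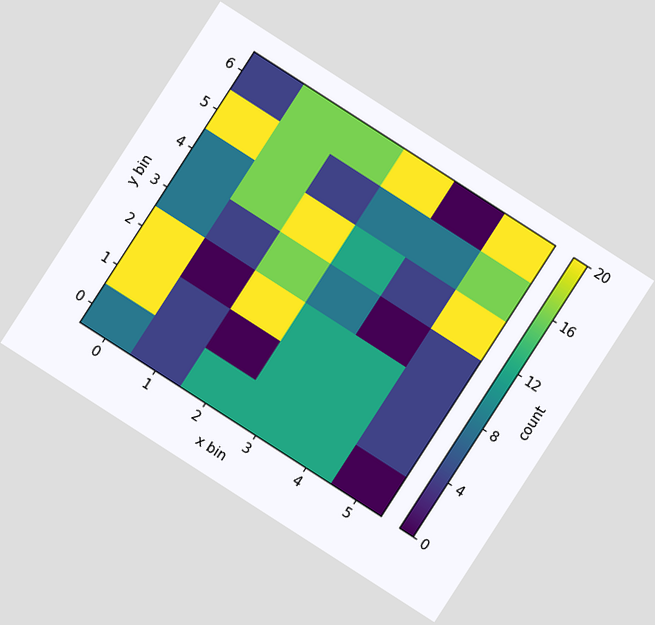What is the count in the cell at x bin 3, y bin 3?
The chart is tilted about 33° clockwise. Matching the cell (3, 3) against the colorbar gives 8.

8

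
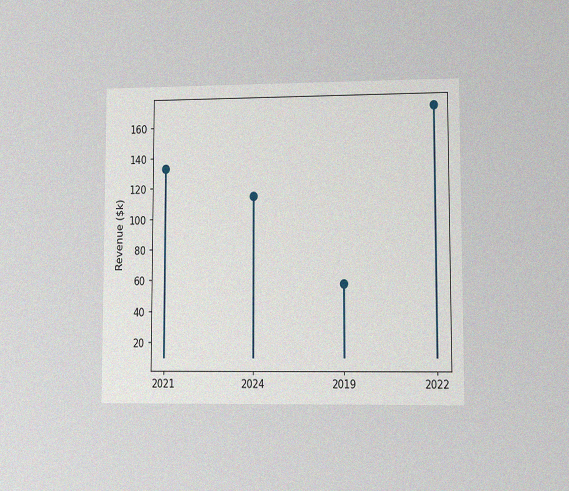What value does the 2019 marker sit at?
The chart is viewed at a slight angle, with some photo noise. The 2019 marker sits at $57k.

$57k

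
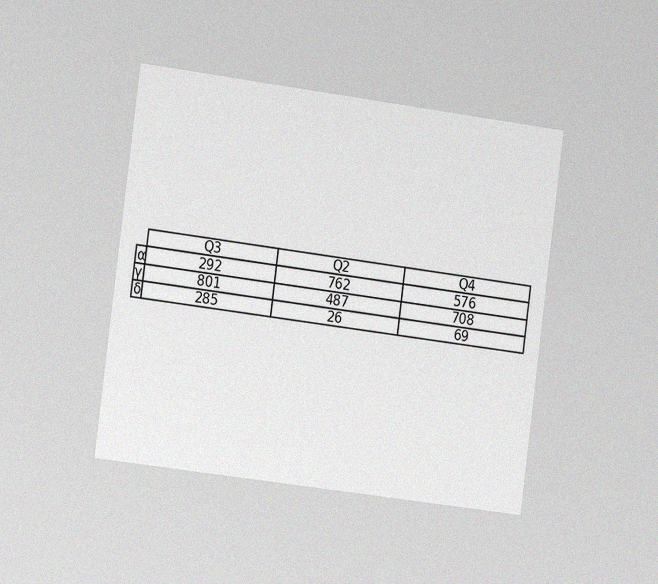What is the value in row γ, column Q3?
The chart is tilted about 7° clockwise and viewed slightly from the left, with some photo noise. The (γ, Q3) cell reads 801.

801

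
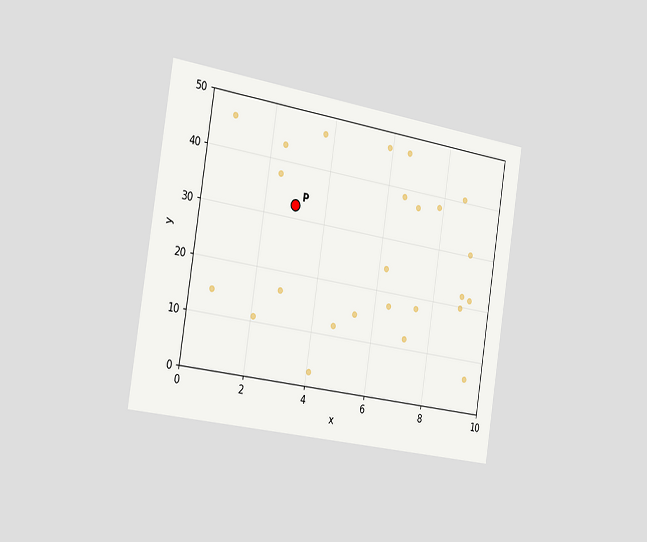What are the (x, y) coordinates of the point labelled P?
(3, 32.5)

The chart is tilted about 9° clockwise and viewed slightly from the left. Following the gridlines from P to each axis, P sits at (3, 32.5).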